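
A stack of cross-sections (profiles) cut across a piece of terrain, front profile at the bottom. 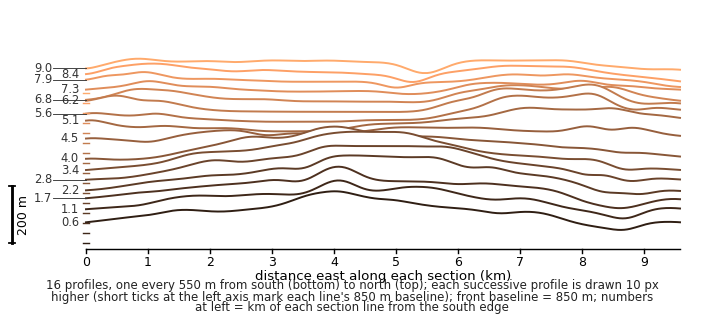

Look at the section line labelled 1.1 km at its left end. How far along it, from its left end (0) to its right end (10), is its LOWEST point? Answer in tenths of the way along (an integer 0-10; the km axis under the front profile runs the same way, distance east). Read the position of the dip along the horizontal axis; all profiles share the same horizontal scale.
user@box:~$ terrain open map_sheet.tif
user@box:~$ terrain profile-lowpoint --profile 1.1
9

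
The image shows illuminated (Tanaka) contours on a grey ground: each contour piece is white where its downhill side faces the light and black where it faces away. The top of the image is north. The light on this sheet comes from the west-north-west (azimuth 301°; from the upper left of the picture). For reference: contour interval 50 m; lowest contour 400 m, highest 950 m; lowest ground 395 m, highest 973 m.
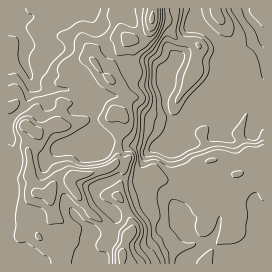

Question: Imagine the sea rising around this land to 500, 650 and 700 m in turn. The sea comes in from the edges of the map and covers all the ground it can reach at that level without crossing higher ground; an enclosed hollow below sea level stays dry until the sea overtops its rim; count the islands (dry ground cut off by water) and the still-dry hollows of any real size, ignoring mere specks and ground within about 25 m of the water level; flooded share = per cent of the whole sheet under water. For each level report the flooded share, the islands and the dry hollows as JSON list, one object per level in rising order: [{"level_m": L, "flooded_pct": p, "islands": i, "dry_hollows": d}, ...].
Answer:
[{"level_m": 500, "flooded_pct": 16, "islands": 0, "dry_hollows": 0}, {"level_m": 650, "flooded_pct": 49, "islands": 0, "dry_hollows": 0}, {"level_m": 700, "flooded_pct": 56, "islands": 0, "dry_hollows": 0}]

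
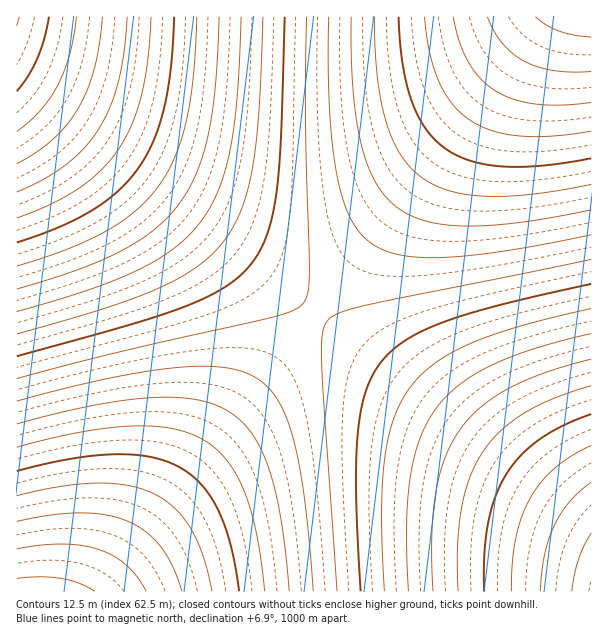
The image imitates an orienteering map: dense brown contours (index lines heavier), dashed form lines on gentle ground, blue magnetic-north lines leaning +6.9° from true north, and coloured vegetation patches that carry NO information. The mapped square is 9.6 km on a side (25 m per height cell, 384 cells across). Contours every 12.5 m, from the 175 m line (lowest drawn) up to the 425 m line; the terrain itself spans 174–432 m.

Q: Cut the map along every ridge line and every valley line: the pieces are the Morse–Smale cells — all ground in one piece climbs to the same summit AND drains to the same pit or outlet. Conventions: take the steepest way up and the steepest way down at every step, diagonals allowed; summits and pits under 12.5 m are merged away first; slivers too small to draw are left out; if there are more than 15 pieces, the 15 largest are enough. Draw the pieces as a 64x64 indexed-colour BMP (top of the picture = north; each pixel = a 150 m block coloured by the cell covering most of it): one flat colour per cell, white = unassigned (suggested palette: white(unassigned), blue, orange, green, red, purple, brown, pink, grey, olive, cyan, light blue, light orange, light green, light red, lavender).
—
<image width="64" height="64" href="data:image/bmp;base64,Qk12CAAAAAAAAHYAAAAoAAAAQAAAAEAAAAABAAQAAAAAAAAIAAATCwAAEwsAABAAAAAAAAAA////ALR3HwAOf/8ALKAsACgn1gC9Z5QAS1aMAMJ34wB/f38AIr28AM++FwDox64AeLv/AIrfmACWmP8A1bDFABERERERMzMzMzMzMzMzMzMzMzMzMzMzMzMzMzMzMzMzEREREREzMzMzMzMzMzMzMzMzMzMzMzMzMzMzMzMzMzMRERERERMzMzMzMzMzMzMzMzMzMzMzMzMzMzMzMzMzMxERERERETMzMzMzMzMzMzMzMzMzMzMzMzMzMzMzMzMzEREREREREzMzMzMzMzMzMzMzMzMzMzMzMzMzMzMzMzMRERERERERMzMzMzMzMzMzMzMzMzMzMzMzMzMzMzMzMxEREREREREzMzMzMzMzMzMzMzMzMzMzMzMzMzMzMzMzERERERERERMzMzMzMzMzMzMzMzMzMzMzMzMzMzMzMzMRERERERERETMzMzMzMzMzMzMzMzMzMzMzMzMzMzMzNBEREREREREREzMzMzMzMzMzMzMzMzMzMzMzMzMzMzREERERERERERETMzMzMzMzMzMzMzMzMzMzMzMzMzMzREQREREREREREREzMzMzMzMzMzMzMzMzMzMzMzMzMzRERBERERERERERERMzMzMzMzMzMzMzMzMzMzMzMzM0REREERERERERERERETMzMzMzMzMzMzMzMzMzMzMzM0REREQRERERERERERERMzMzMzMzMzMzMzMzMzMzMzM0RERERBERERERERERERETMzMzMzMzMzMzMzMzMzMzM0REREREEREREREREREREREzMzMzMzMzMzMzMzMzMzNEREREREQRERERERERERERERMzMzMzMzMzMzMzMzMzNERERERERBERERERERERERERETMzMzMzMzMzMzMzMzNEREREREREERERERERERERERERMzMzMzMzMzMzMzMzREREREREREQRERERERERERERERETMzMzMzMzMzMzMzRERERERERERBEREREREREREREREREzMzMzMzMzMzMzREREREREREREERERERERERERERERERMzMzMzMzMzM0REREREREREREQREREREREREREREREREzMzMzMzMzM0RERERERERERERBERERERERERERERERERMzMzMzMzM0REREREREREREREERERERERERERERERERETMzMzMzM0REREREREREREREQREREREREREREREREREREzMzMzNERERERERERERERERBERERERERERERERERERETMzMzNEREREREREREREREREEREREREREREREREREREREzMzNEREREREREREREREREQRERERERERERERERERERERMzRERERERERERERERERERBERERERERERERERERERERETREREREREREREREREREREERERERERERERERERERERERJEREREREREREREREREREQRERERERERERERERERERESIkRERERERERERERERERERBERERERERERERERERERESIiJEREREREREREREREREREERERERERERERERERERESIiIiREREREREREREREREREQRERERERERERERERERESIiIiIkRERERERERERERERERBEREREREREREREREREiIiIiIiREREREREREREREREREEREREREREREREREREiIiIiIiIkREREREREREREREREQREREREREREREREREiIiIiIiIiJERERERERERERERERBERERERERERERERIiIiIiIiIiIiREREREREREREREREERERERERERERERIiIiIiIiIiIiIkREREREREREREREQRERERERERERERIiIiIiIiIiIiIiRERERERERERERERBERERERERERERIiIiIiIiIiIiIiIkREREREREREREREERERERERERESIiIiIiIiIiIiIiIiJEREREREREREREQRERERERERESIiIiIiIiIiIiIiIiIiRERERERERERERBERERERERESIiIiIiIiIiIiIiIiIiJEREREREREREREEREREREREiIiIiIiIiIiIiIiIiIiIiREREREREREREQREREREREiIiIiIiIiIiIiIiIiIiIiIkRERERERERERBEREREREiIiIiIiIiIiIiIiIiIiIiIiJEREREREREREERERERIiIiIiIiIiIiIiIiIiIiIiIiIkREREREREREQRERERIiIiIiIiIiIiIiIiIiIiIiIiIiJERERERERERBERERIiIiIiIiIiIiIiIiIiIiIiIiIiIiREREREREREERERIiIiIiIiIiIiIiIiIiIiIiIiIiIiIkREREREREQRESIiIiIiIiIiIiIiIiIiIiIiIiIiIiIiJERERERERBESIiIiIiIiIiIiIiIiIiIiIiIiIiIiIiIkREREREREESIiIiIiIiIiIiIiIiIiIiIiIiIiIiIiIiJEREREREQiIiIiIiIiIiIiIiIiIiIiIiIiIiIiIiIiIiRERERERCIiIiIiIiIiIiIiIiIiIiIiIiIiIiIiIiIiIkREREREIiIiIiIiIiIiIiIiIiIiIiIiIiIiIiIiIiIiREREREQiIiIiIiIiIiIiIiIiIiIiIiIiIiIiIiIiIiIkRERERCIiIiIiIiIiIiIiIiIiIiIiIiIiIiIiIiIiIiJEREREIiIiIiIiIiIiIiIiIiIiIiIiIiIiIiIiIiIiIiREREQiIiIiIiIiIiIiIiIiIiIiIiIiIiIiIiIiIiIiJERERCIiIiIiIiIiIiIiIiIiIiIiIiIiIiIiIiIiIiIiRERE"/>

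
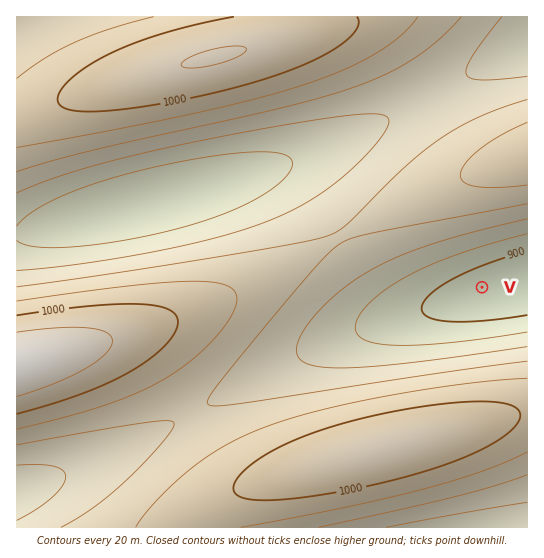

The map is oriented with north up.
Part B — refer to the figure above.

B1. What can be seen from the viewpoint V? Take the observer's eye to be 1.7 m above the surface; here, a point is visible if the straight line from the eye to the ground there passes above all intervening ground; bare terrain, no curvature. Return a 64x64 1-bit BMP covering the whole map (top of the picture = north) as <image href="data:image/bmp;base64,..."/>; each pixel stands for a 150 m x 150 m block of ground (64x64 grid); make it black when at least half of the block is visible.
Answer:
<image width="64" height="64" href="data:image/bmp;base64,Qk0+AgAAAAAAAD4AAAAoAAAAQAAAAEAAAAABAAEAAAAAAAACAAATCwAAEwsAAAIAAAAAAAAA////AAAAAAAAAAAAAAAAAAAAAAAAAAAAAAAAAAAAAAAAAAAAAAAAAAAAAAAAAAAAAAAAAAAAAAAAAAAAAAAAAAAAAAAAAAAAAAAAAAAAAAAAAAAAAAAAAAAAAAAAAAAAAAAAAAAAAAAAAAAAAAAAAAAAAAAAAAAAAAAAAAH/AAAAAAAAB//8AAAAAAAP///AAAAAAA////gAAAAAH////wAAAAA/////AAAAf/////8AAD///////wAAf///////AAA///////8AAB///////wAAB///////AAAB//////8AAAA//////wAAAAf/////AAAAAH////8AAAAAD////wAAAAAB////AAAAAAA///8AAAAAAAf//wAAAAAAAf//AAAAAAAAf/8AAAAAAAAf/wAAAAAAAAf/AAAAAAAAAf8AAAAAAAAA/wAAAAAAAAAfAAAAAAAAAAcAAAAAAAAAAAAAAAAAAAAAAAAAAAAAAAAAAAAAAAAAAAAAAAAAAAAAAAAAAAAAAAAAAAAAAAAAAAAAAAAAAAAAAAAAAAAAAAAAAAAAAAAAAAAAAAAAAAAAAAAAAAAAAAAAAAAAAAAAAAAAAAAAAAAAAAAAAAAAAAAAAAAAAAAAAAAAAAAAAAAAAAAAAAAAAAAAAAAAAAAAAAAAAAAAAAAAAAAAAAAAAAAAAAAAAAAAAA=="/>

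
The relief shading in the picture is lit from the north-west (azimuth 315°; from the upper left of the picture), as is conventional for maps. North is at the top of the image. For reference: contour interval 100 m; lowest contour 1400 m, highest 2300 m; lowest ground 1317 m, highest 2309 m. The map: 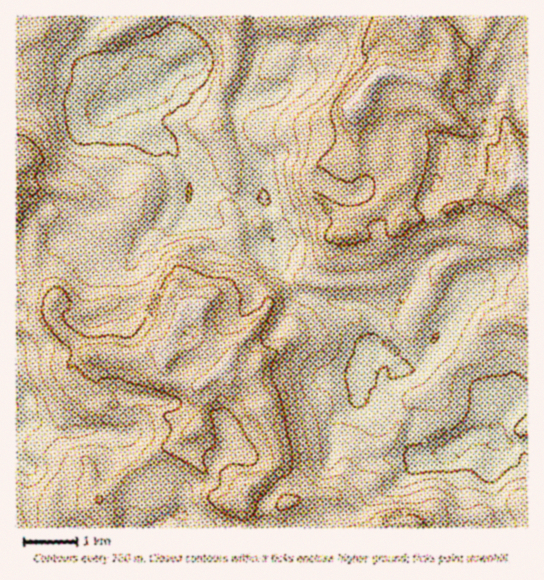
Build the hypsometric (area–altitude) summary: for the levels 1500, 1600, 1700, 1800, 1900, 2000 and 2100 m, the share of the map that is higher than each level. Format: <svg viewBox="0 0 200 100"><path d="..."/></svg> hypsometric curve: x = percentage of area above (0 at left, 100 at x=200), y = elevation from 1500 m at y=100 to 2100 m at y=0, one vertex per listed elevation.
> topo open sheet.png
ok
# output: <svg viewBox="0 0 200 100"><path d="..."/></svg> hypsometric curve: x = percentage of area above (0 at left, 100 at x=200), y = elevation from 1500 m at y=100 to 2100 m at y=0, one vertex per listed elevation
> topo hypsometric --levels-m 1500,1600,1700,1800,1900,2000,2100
<svg viewBox="0 0 200 100"><path d="M182 100l-28-17-29-16-31-17-28-17-24-16-21-17"/></svg>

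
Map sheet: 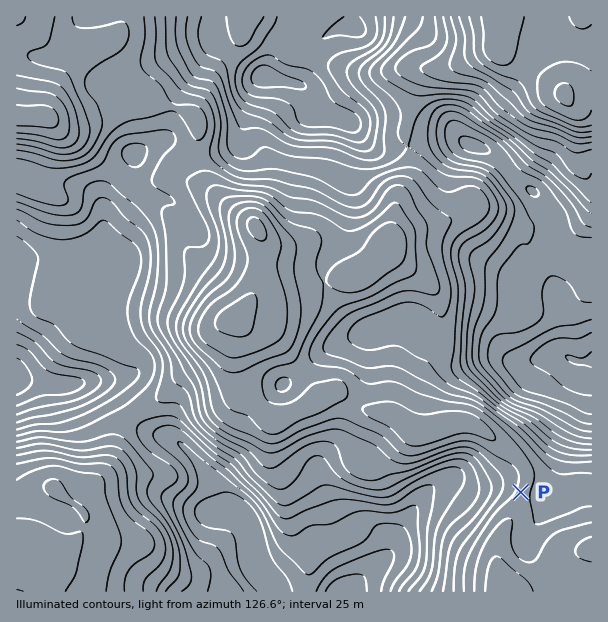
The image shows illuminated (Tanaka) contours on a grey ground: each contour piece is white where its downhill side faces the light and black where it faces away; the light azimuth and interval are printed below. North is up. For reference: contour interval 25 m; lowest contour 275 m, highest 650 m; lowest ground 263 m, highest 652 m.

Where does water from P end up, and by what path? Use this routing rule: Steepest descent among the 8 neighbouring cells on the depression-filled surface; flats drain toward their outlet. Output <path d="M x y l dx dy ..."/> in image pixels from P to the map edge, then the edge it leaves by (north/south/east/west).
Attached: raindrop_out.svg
<path d="M521 492l0 9-2 2 0 3-15 21-3 6 0 3-1 1 0 5-2 1 0 30 2 2 0 3 1 1 3 12"/>
exit: south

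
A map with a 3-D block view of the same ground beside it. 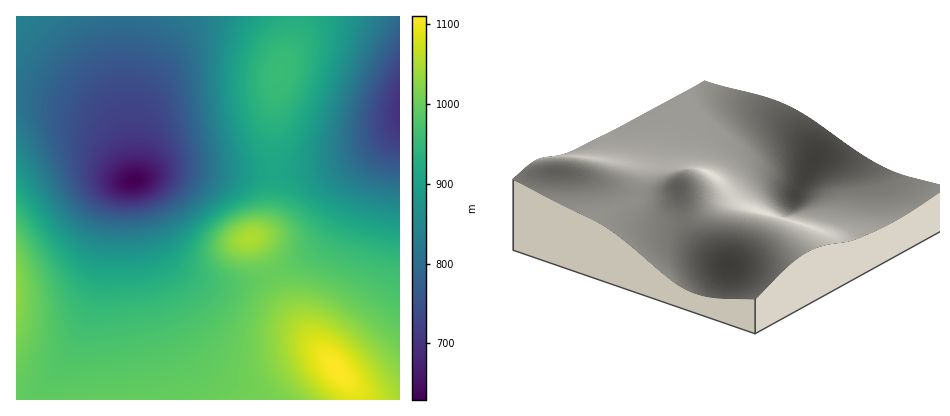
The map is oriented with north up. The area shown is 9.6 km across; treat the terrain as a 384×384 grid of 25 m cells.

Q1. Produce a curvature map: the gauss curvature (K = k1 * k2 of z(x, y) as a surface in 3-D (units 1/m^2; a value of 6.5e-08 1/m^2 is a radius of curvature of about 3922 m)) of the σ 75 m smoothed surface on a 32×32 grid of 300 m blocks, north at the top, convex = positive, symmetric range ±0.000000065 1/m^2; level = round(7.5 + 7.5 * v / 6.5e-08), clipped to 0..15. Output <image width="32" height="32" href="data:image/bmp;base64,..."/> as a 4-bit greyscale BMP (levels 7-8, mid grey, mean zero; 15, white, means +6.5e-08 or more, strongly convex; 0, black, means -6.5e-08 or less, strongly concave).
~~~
<image width="32" height="32" href="data:image/bmp;base64,Qk12AgAAAAAAAHYAAAAoAAAAIAAAACAAAAABAAQAAAAAAAACAAATCwAAEwsAABAAAAAAAAAAAAAAABEREQAiIiIAMzMzAERERABVVVUAZmZmAHd3dwCIiIgAmZmZAKqqqgC7u7sAzMzMAN3d3QDu7u4A////AHd3d3d3d3eIiHd3d3eIh3d3d3d3d3d3d4h3d3d4mYd3d3d3d3d3d3d3d3d3iJmHd3d3d3d3d3d3d3d3d4mYh3d3d3d3d3d3d3d3d3eIiHd3d3d3d3d3d3d3d3d4iId3d3d3d3d3d3d3d3d3d4d3d3d3d3d3d3d3d3d3d3d3d3d3d3d3d3d3d3d4h3d3d3d3d4d3d3d3d3d3d3d3d3d3d3eHd3d3d3d3d3d3d3d3d3d3h3d3d3d3d3ZndmZ3eHd3d4d3d3d3d3dmeaqHd3d3d3eHd3d3d3d3Zov/yHd3d3d3h3d3d3d3d3eK3sl3d3d3d4d3d3dmZ3eHd4h3d3d3d3eHd4h3iYd3iHZlVneId3d3d3iIiN/6d3d3ZlZ3d3d3d3d3d3jP/Id3d3Zmd3d3eIh3d3d3eJiHd3d3d3d3d4iId3d3d3d3d3d3d3d3d3eIiHd3d3d3d3d4d3d3d3d3iIh3d3d3d3d3d3iIiHd3d4iId4iIh3d3d3d4iIiId3eIiHeIiIiIiId3eIiIiId3iIh3iIiIiIiId3iIiIiId4iId3iIiIiIiHd4iIiIiId4iHd3iIiIiIh3eIiIiIiHeIh3d3iIiIiHd3eIiIiIh3d4d3d3eIiHd3d3iIiIiId3d3d3d3d3d3d3d3iIiIh3d3d3d3d3d3d3d3d4iIiId3d3"/>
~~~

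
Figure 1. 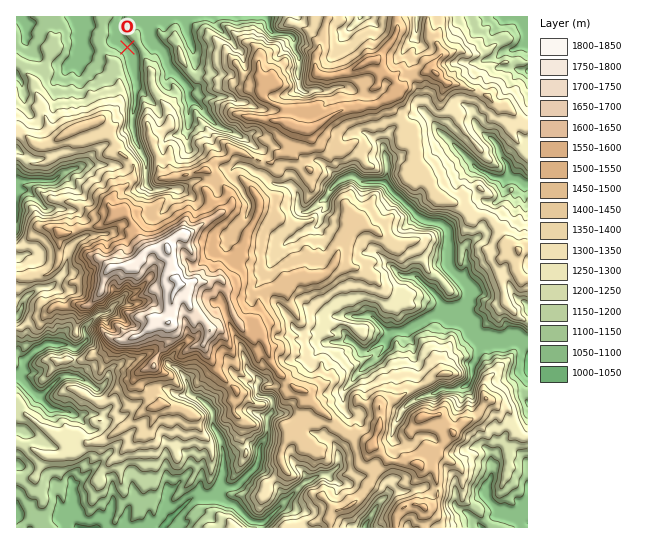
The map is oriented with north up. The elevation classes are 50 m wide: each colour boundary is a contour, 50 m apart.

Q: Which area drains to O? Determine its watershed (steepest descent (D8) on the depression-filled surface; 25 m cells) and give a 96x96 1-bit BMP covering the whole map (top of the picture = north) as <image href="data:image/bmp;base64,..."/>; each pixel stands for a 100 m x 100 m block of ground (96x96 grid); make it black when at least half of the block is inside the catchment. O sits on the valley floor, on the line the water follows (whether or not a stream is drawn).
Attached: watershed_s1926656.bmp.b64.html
<image width="96" height="96" href="data:image/bmp;base64,Qk2+BAAAAAAAAD4AAAAoAAAAYAAAAGAAAAABAAEAAAAAAIAEAAATCwAAEwsAAAIAAAAAAAAA////AAAAAAAAAAAAAAAAAAAAAAAAAAAAAAAAAAAAAAAAAAAAAAAAAAAAAAAAAAAAAAAAAAAAAAAAAAAAAAAAAAAAAAAAAAAAAAAAAAAAAAAAAAAAAAAAAAAAAAAAAAAAAAAAAAAAAAAAAAAAAAAAAAAAAAAAAAAAAAAAAAAAAAAAAAAAAAAAAAAAAAAAAAAAAAAAAAAAAAAAAAAAAAAAAAAAAAAAAAAAAAAAAAAAAAAAAAAAAAAAAAAAAAAAAAAAAAAAAAAAAAAAAAAAAAAAAAAAAAAAAAAAAAAAAAAAAAAAAAAAAAAAAAAAAAAAAAAAAAAAAAAAAAAAAAAAAAAAAAAAAAAAAAAAAAAAAAAAAAAAAAAAAAAAAAAAAAAAAAAAAAAAAAAAAAAAAAAAAAAAAAAAAAAAAAAAAAAAAAAAAAAAAAAAAAAAAAAAAAAAAAAAAAAAAAAAAAAAAAAAAAAAAAAAAAAAAAAAAAAAAAAAAAAAAAAAAAAAAAAAAAAAAAAAAAAAAAAAAAAAAAAAAAAAAAAAAAAAAAAAAAAAAAAAAAAAAAAAAAAAAAAAAAAAAAAAAAAAAAAAAAAAAAAAAAAAAAAAAAAAAAAAAAAAAAAAAAAAAAAAAAAAAAAAAAAAAAAAAAAAAAAAAAAAAAAAAAAAAAAAAAAAAAAAAAAAAAAAAAAAAAAAAAAAAAAAAAAAAAAAAAAAAAAAAAAAAAAAAAAAAAAAAAAAAAAAAAAAAAAAAAAAAAAAAAAAAAAAAAAAAAAAAAAAAAAAAAAAAAAAAAAAAAAAAAAAAAAAAAAAAAAAAAAAAAAAAAAAAAAAAAAAAAAAAAAAAAAAAAAAAABAAAAAAAAAAAAAAAD4AAAAAAAAAAAAAAH8AAAAAAAAAAAAAAH/gAAAAAAAAAAAAAP/wAAAAAAAAAAAAAf/8AAAAAAAAAAAAAf/+AAAAAAAAAAAAC///gAAAAAAAAAAAH///wAAAAAAAAAAAH///4AAAAAAAAAAAD///wAAAAAAAAAAAA///wAAAAAAAAAAAAf//gAAAAAAAAAAAAP//AAAAAAAAAAAAAPgeAAAAAAAAAAAAAPgAAAAAAAAAAAAAAPgAAAAAAAAAAAAAAfgAAAAAAAAAAAAAB/AAAAAAAAAAAAAAB/AAAAAAAAAAAAAAB/AAAAAAAAAAAAAAD/gAAAAAAAAAAAAAH/wAAAAAAAAAAAAAP/4AAAAAAAAAAAAAP/4AAAAAAAAAAAAAH/4AAAAAAAAAAAAAB/wAAAAAAAAAAAAAB/wAAAAAAAAAAAAAB/gAAAAAAAAAAAAAB/AAAAAAAAAAAAAAB/AAAAAAAAAAAAAAB+AAAAAAAAAAAAAAB+AAAAAAAAAAAAAAB+AAAAAAAAAAAAAAB+AAAAAAAAAAAAAAB8AAAAAAAAAAAAAAB8AAAAAAAAAAAAAAA8AAAAAAAAAAAAAAAYAAAAAAAAAAAAAAAAAAAAAAAAAAAAAAAAAAAAAAAAAAAAAAAAAAAAAAAAAAAAAAAAAAAAAAAAAAAAAAAAAAAAAAAAAAAA="/>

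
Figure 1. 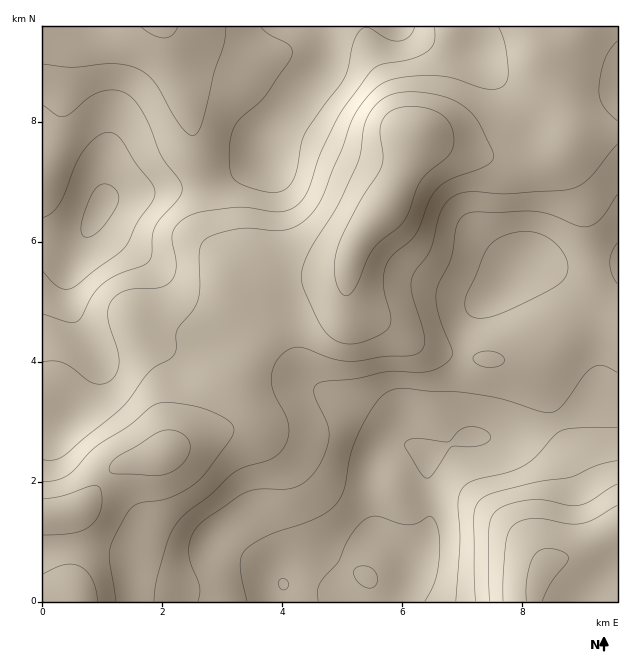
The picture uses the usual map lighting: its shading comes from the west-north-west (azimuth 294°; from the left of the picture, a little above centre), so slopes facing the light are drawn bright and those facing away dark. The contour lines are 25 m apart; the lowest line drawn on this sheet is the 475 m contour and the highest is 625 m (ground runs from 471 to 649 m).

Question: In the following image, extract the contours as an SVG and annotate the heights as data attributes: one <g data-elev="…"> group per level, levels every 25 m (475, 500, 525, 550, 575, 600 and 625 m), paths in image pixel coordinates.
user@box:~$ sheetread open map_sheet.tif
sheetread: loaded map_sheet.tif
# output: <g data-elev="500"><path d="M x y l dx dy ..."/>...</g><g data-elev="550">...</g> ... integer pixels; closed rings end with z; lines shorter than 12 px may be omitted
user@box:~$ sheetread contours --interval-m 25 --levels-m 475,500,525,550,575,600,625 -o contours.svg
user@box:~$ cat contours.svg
<g data-elev="475"><path d="M85 237l-4-5 0-7 10-29 4-7 5-4 4-1 6 1 5 4 3 6 1 6-3 6-16 23-9 7z"/></g><g data-elev="500"><path d="M318 601l0-10 2-8 18-21 13-27 13-15 10-4 33 9 10-2 11-6 3 0 3 3 3 6 2 11 0 26-5 20-9 18"/><path d="M281 589l-2-3-1-4 3-3 3 0 4 3 0 4-2 3z"/><path d="M367 588l4 0 5-3 2-5-1-6-3-4-5-3-11 0-4 4 1 6 4 6z"/><path d="M427 478l-6-5-15-25-1-4 2-3 11-3 30 4 12-12 9-3 10 1 10 5 1 6-8 6-9 2-18-1-4 1-18 27z"/><path d="M43 218l9-5 8-9 16-40 8-14 10-11 10-6 8 0 8 5 15 24 15 19 4 8 1 6-2 6-15 21-13 25-48 38-9 4-7-1-8-5-10-12"/></g><g data-elev="525"><path d="M247 601l-7-33 1-9 3-7 7-7 14-8 49-18 12-6 9-8 9-15 6-34 8-21 16-29 12-13 8-4 9-1 28 3 33 2 35 5 40 13 11 2 6-2 6-5 21-30 9-8 4-2 6-1 15 7"/><path d="M617 428l-39 0-16 2-8 6-19 21-12 9-15 6-33 8-11 6-4 7-2 8 2 40-4 60"/><path d="M476 318l-6-2-3-4-2-6 0-8 20-45 8-11 16-8 20-3 16 5 14 11 7 11 2 9-2 9-6 7-17 11-38 18-17 5z"/><path d="M617 284l-5-10-2-12 2-10 5-9"/><path d="M43 105l13 10 8 2 6-3 17-15 11-7 15-2 14 4 7 6 9 12 7 15 10 27 19 26 3 9-4 10-17 19-6 8-3 11 0 18-4 7-6 4-26 9-13 9-10 11-11 22-5 4-10 1-24-8"/><path d="M415 27l-6 10-11 4-11-2-19-11-4 0-5 3-6 12-5 24-4 11-23 31-17 27-7 33-4 11-7 9-12 4-17-3-19-7-6-6-2-11 0-24 5-16 6-8 24-22 23-33 4-8 0-6-3-4-20-11-8-7"/></g><g data-elev="550"><path d="M198 601l2-15-10-24-1-12 2-13 7-11 10-8 39-26 13-3 27 0 12-3 12-9 9-13 7-17 2-14-2-10-13-27 0-6 2-5 7-3 33-3 30-7 42 0 12-5 11-9 1-7-13-35-3-12 0-10 3-11 12-24 5-31 6-11 5-4 8-1 58-1 18 4 27 11 9 1 8-3 6-5 16-25"/><path d="M617 461l-21 5-25 11-33 5-42 10-11 4-6 5-4 7-1 9 1 84"/><path d="M486 367l14-1 4-3 0-5-4-4-10-3-9 1-7 3-1 3 2 5z"/><path d="M43 64l30 3 42-3 12 1 11 4 9 6 9 9 17 31 9 13 6 6 6 1 5-4 4-12 11-46 10-28 2-18"/><path d="M435 27l-1 16-8 9-16 7-30 6-6 3-6 6-31 44-17 36-12 36-5 9-7 7-7 4-9 2-39-5-35 4-16 5-12 8-4 5-2 6 4 30-1 9-3 6-5 5-7 3-26 1-10 2-9 6-5 7-2 8 0 9 9 28 2 11-1 10-6 10-8 4-9 0-7-4-15-12-9-5-9-2-12 1"/></g><g data-elev="575"><path d="M154 601l2-21 11-36 5-13 7-11 9-9 23-16 22-22 11-6 28-9 8-5 5-8 4-10-1-12-14-29-3-13 2-14 8-12 8-6 9-2 9 2 25 10 17 2 36-5 25 0 9-3 5-7 1-9-13-42-1-15 4-9 15-21 10-36 8-13 9-6 10-3 41 2 54-4 12-2 9-4 7-7 27-33"/><path d="M617 484l-27 17-10 4-11 0-24-5-13 0-23 4-13 7-5 8-2 10 1 72"/><path d="M617 121l-9-9-6-7-2-8-1-7 2-16 4-14 5-10 7-9"/><path d="M141 27l11 8 12 3 8-3 6-8"/><path d="M498 27l7 16 3 24-1 12-5 8-6 2-9 0-35-11-18-2-30 1-21 6-13 11-15 20-32 82-8 14-10 10-9 6-10 4-11 1-24-3-12 1-22 5-12 6-4 4-2 8 1 34-2 12-5 13-16 19-1 6 0 13-2 6-5 5-18 10-29 37-55 47-12 6-12 0"/></g><g data-elev="600"><path d="M116 601l-6-39-1-10 4-12 14-26 4-6 6-4 32-6 16-8 12-8 9-10 25-34 3-8-2-6-11-8-21-8-27-5-15 0-9 5-22 19-31 20-28 28-12 5-13 2"/><path d="M617 505l-24 15-12 4-12 0-34-6-12 2-9 5-6 7-2 11-3 34 0 24"/><path d="M343 343l10 1 11-2 17-8 7-6 3-6 0-6-6-22-2-12 2-12 3-9 6-7 15-12 6-7 5-9 10-26 9-13 13-9 33-12 8-7-1-9-15-30-11-12-14-8-12-4-16-3-15-1-12 1-9 3-9 6-7 7-5 9-4 12-3 24-3 11-20 42-28 45-6 13-2 9 3 15 17 36 10 12z"/></g><g data-elev="625"><path d="M98 601l-2-12-4-10-5-8-7-5-7-2-8 0-22 10"/><path d="M542 601l10-19 16-21-1-6-8-5-15-1-6 3-4 4-4 8-3 13-1 24"/><path d="M43 535l28-2 15-4 7-6 5-7 3-8 1-9-2-10-5-4-33 11-19 3"/><path d="M147 475l19-1 8-3 8-6 5-8 3-7 0-8-4-6-13-6-13 2-43 25-5 5-3 6 1 4 3 2z"/><path d="M344 295l5 0 6-6 13-31 7-11 23-20 7-7 4-9 8-24 5-8 24-21 5-7 3-10-2-12-6-10-9-7-16-5-18 0-12 4-8 9-3 10 3 26-1 10-27 45-13 26-6 16-2 14 1 12 4 10z"/></g>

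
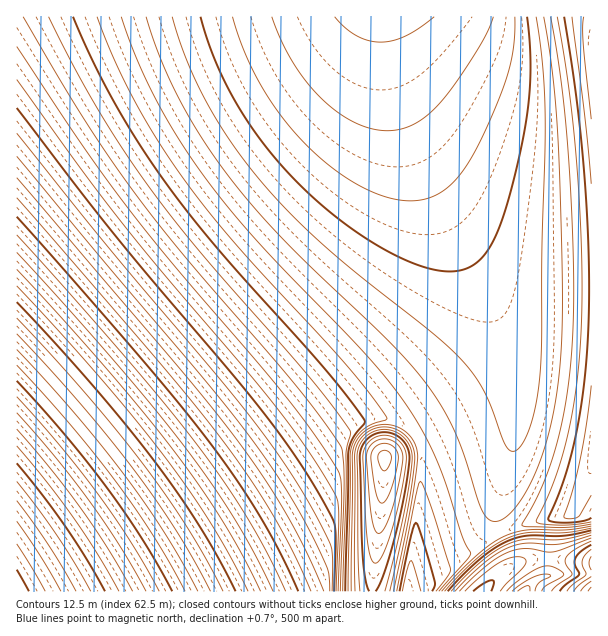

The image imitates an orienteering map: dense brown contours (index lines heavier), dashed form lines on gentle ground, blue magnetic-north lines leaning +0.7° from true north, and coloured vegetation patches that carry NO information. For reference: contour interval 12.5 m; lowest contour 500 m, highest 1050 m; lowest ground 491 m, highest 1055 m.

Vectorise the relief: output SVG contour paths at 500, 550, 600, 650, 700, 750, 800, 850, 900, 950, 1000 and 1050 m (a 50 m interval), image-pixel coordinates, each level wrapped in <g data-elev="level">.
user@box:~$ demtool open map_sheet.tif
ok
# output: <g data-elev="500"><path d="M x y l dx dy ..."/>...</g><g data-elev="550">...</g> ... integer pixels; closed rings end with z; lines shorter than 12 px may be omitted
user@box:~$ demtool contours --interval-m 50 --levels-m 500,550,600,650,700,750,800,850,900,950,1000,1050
<g data-elev="500"><path d="M17 570l12 21"/></g><g data-elev="550"><path d="M17 481l40 55 34 55"/></g><g data-elev="600"><path d="M17 413l39 45 35 45 29 44 26 44"/></g><g data-elev="650"><path d="M17 349l58 65 51 63 39 57 33 57"/></g><g data-elev="700"><path d="M17 286l82 91 66 81 47 67 19 33 17 33"/></g><g data-elev="750"><path d="M17 217l127 145 68 84 27 37 23 36 19 36 17 36"/></g><g data-elev="800"><path d="M17 133l94 118 122 144 47 63 28 43 22 43 3 14-1 33"/></g><g data-elev="850"><path d="M591 119l-8-75 1-27"/><path d="M23 17l60 100 51 75 52 66 111 129 44 59 2 16 1 21-4 108"/></g><g data-elev="900"><path d="M394 591l17-85 7-51-4-12-7-10-11-7-12-2-10 2-11 6-6 8-4 10-2 141"/><path d="M591 524l-28 4-36-1-5-2 20-38 15-43 10-49 5-54 1-77-4-102-8-78-10-67"/><path d="M121 17l15 40 18 39 22 39 27 39 25 33 30 35 120 126 24 31 20 32 19 39 21 66 9 18-4 6-28 31"/></g><g data-elev="950"><path d="M518 591l10-6 2 2 0 4"/><path d="M374 563l3 0 4-5 9-23 11-40 5-34-1-11-4-7-6-5-9-3-8 1-7 4-6 7-2 8 4 81 3 18z"/><path d="M591 533l-27 6-36 0-19 5-13 7-13 9-32 31"/><path d="M232 17l12 34 16 32 19 30 24 29 27 24 29 19 27 12 24 4 18-3 16-8 15-14 14-21 19-40 15-39 7-29 1-30"/></g><g data-elev="1000"><path d="M491 591l3-9-2-2-9 4-10 7"/><path d="M591 545l-11 7-5 6 0 6 4 11-14 10-5 6"/></g>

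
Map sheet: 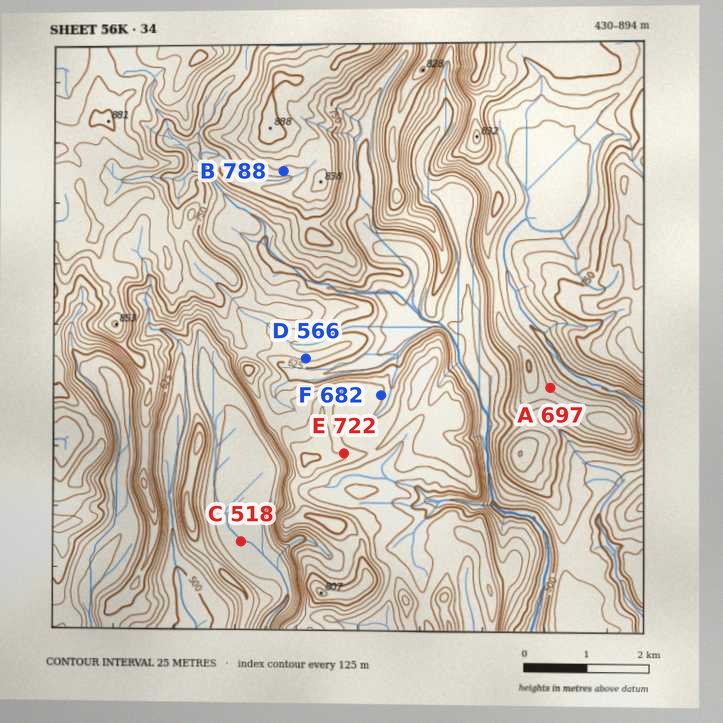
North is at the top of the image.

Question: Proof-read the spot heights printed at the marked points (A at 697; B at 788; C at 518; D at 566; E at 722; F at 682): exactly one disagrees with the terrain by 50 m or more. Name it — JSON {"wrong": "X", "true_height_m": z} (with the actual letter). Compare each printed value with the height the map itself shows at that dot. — {"wrong": "D", "true_height_m": 654}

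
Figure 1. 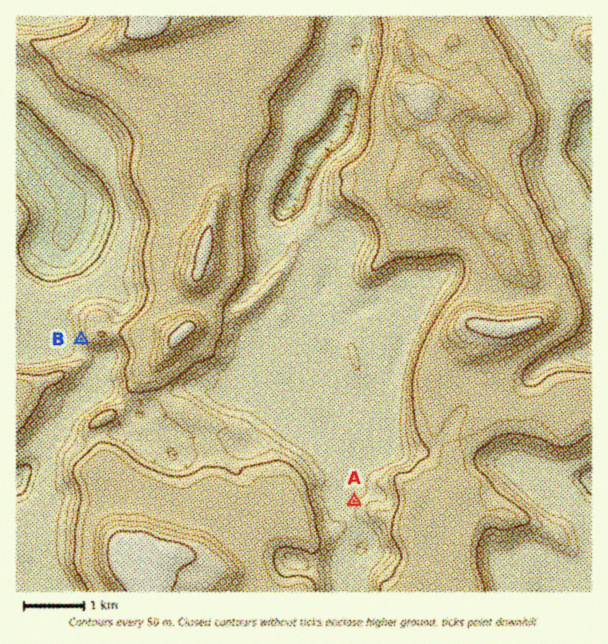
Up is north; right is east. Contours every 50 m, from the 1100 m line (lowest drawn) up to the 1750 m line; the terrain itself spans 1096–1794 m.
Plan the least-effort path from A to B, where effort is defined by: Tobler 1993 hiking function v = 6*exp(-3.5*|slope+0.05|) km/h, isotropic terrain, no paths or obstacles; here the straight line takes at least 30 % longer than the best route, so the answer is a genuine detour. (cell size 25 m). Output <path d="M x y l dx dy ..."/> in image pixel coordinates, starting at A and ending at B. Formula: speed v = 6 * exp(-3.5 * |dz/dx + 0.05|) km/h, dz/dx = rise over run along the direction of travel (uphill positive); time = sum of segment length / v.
<path d="M354 501l-1-1-3-2-15-15-3-1-11-11-6-3-10-10-39-20-8 0-75-37-12 0-6-3-18 0-3 1-16 0-3-1-2-2-1-3 0-9-5-9 0-4 5-9 0-6-3-6-2-2-3-1-27 0-3-2-1-1-2-3 0-2"/>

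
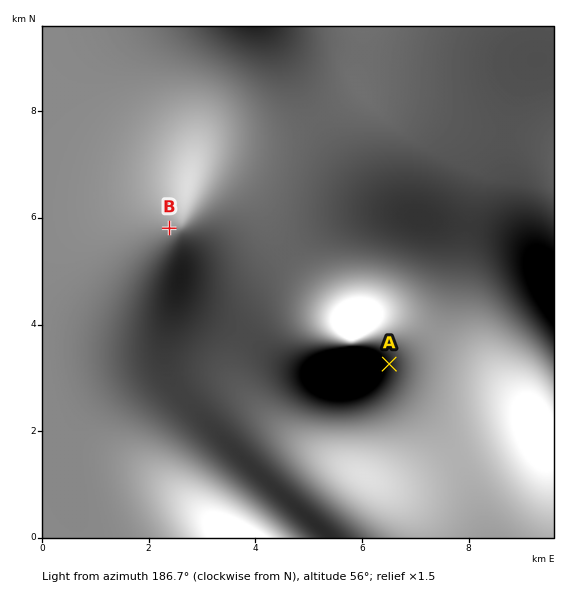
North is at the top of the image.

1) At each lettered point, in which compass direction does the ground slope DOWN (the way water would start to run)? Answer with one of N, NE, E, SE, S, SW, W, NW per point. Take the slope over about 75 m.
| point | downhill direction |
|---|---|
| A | NW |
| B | E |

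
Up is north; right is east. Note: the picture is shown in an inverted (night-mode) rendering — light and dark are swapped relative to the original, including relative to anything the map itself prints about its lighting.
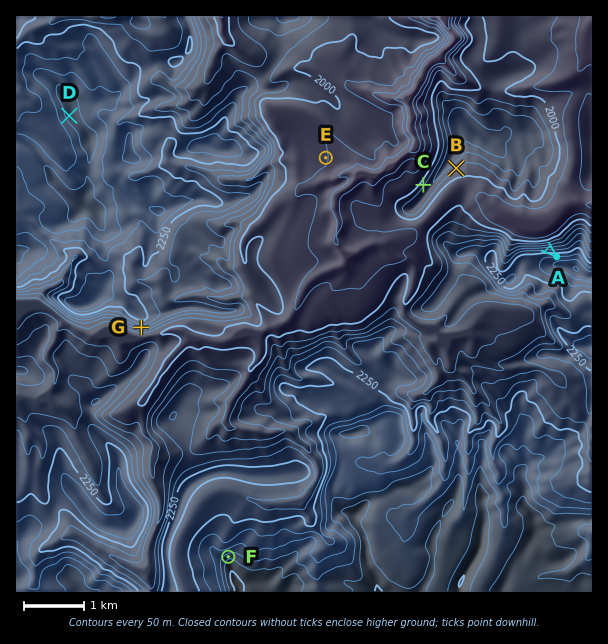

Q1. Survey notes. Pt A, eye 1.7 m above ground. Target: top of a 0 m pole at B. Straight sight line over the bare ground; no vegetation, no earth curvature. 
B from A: visible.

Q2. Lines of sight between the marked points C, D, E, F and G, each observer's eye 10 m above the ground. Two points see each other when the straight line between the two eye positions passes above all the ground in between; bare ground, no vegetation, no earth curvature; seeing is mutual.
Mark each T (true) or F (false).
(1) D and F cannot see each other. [F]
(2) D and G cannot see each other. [T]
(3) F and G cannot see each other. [F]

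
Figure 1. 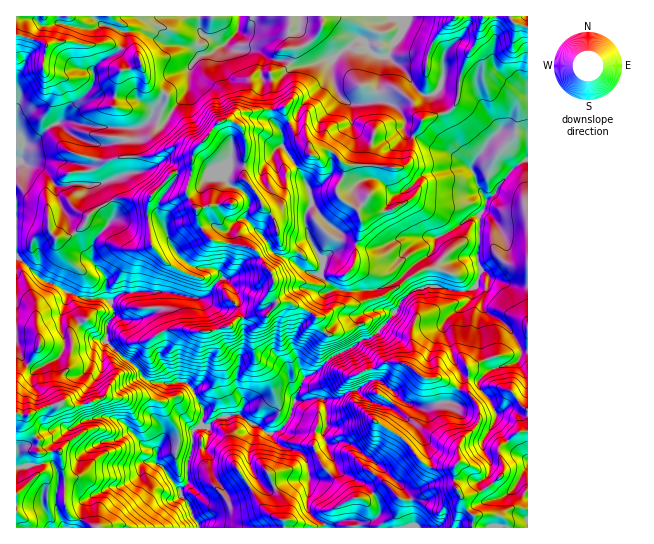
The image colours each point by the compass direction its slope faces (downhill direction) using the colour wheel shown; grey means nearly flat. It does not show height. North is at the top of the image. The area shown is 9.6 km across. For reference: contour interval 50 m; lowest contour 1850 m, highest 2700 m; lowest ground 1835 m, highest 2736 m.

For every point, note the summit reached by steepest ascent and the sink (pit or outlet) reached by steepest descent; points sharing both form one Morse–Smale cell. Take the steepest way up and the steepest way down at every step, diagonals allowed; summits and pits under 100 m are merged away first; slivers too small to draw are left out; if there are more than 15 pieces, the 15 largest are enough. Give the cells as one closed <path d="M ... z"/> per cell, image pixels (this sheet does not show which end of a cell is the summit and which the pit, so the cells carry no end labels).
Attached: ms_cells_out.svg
<path d="M283 108l-40 4-8 3-4 4-12 2-12 17-13 11-8 0-8-4-15 3-8-10 2-16-3-2-17 8-46-1-28-6-16 7-14 15-8 1-4 13-5 6 0 94 26 23 15 5 12 8 17 6 23 1 6 15-7 7-3 19 13 12 12 8 19 20 17 3 12-3 8 2 7 7 11 19-3 12 2 6 4 0 12-10 20-2 28 18 12-2 12-16 12-36 16-10 16-14 40-20 17-18 9-16 10-9 14-5 14 0 12 4 18 0 7-5 5-15-4-12 3-18-1-26 5-5 3-11-6-6-10-24 1-10-13-14-13-33-25 9-8 14-5 28-6 5-9 0-15-3-31 0-17-14-9 0-6 4-4 0-2-2 0-8-14-11z"/><path d="M527 160l-10 5-20 22-1 6-9 6-3 11-5 5 1 26-3 18 4 12-4 12-6 7-2 11-19 14-6 7 0 8 8 19 1 10 10 19-10 21-3 4-11 0-14 5-6 0-16-7-22-20-10 0 1-7-3-15-12-14-3 0-19 10-16 14-16 10-15 42-9 10-8 3 11 13 16 4 6 4 5 18-1 37 18 18 202-1z"/><path d="M17 257l-1 270 182 1 1-5-4-4-8-18-7-8 0-3 8-7 0-22 4-11 0-16 2-5 7-4 3-10 0-6-11-19-7-7-5-2-10 3-22-3-19-20-12-8-13-12 3-19 7-7-6-15-23-1-17-6-12-8-15-5z"/><path d="M401 16l-202 0 1 15 21 15-10 7-12 3-6 6-4 7-1 20-4 8-12 13-7 13-8-1-2 16 8 10 15-3 8 4 8 0 13-11 12-17 12-2 4-4 8-3 40-4 12 26 14 11 0 8 2 2 4 0 6-4 9 0 17 14 55 3 7-7 4-26 8-14 24-8 0-4-10-16-6 3-7-1-7-8-10-16-17-14 5-14 10-13z"/><path d="M110 16l-94 1 1 146 4-6 4-13 8-1 14-15 11-5 11-2 22 6 46 1 14-8 8 1 8-26-14-7-6-6-7-23-3-3-33-14 3-3 4-16z"/><path d="M239 415l-14 1-11 4-6 6 1 9-2 10-2 2-13 0-4 14 0 22-8 7 0 3 7 8 8 18 4 4 0 4 126 1 0-2-17-16 1-37-5-18-6-4-16-4-12-14-19-9z"/><path d="M527 16l-44 1-6 22-8 12-8 20-5 34-9 8 12 32 13 14-1 10 15 30 10-6 1-6 20-22 11-6z"/><path d="M439 287l-14 0-14 5-10 9-9 16-17 18-19 10 13 14 4 21 8 1 22 20 16 7 20-5 11 0 9-13 4-11-11-24 0-6-8-19 0-8 6-7 19-14 2-11-20 1z"/><path d="M198 16l-87 1-4 22-3 3 33 14 3 3 7 23 6 6 14 7-8 23 2 5 6-2 5-11 12-13 4-8 1-20 4-7 6-6 12-3 10-7-21-15z"/><path d="M482 16l-81 1 2 13-10 13-5 14 17 14 10 16 7 8 7 1 6-3 6 8 5 11 10-7 5-34 8-20 8-12 6-18z"/><path d="M202 425l-9 5 0 17 12 0 2-2 2-14-2-4z"/>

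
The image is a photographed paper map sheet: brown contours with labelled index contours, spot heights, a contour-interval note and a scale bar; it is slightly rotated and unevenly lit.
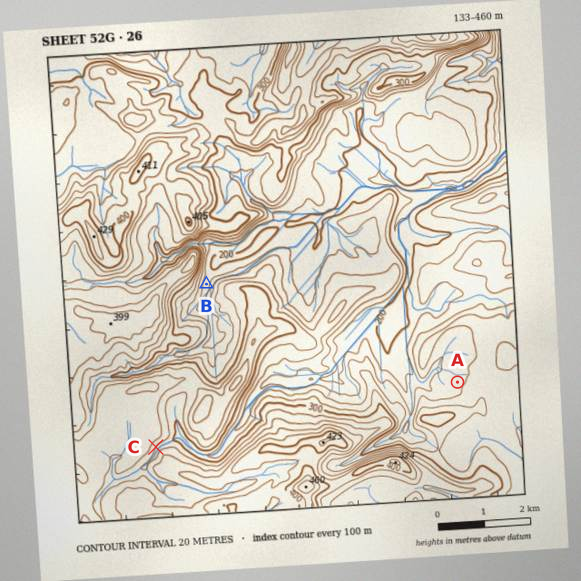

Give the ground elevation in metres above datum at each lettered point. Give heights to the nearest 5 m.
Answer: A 255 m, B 210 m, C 320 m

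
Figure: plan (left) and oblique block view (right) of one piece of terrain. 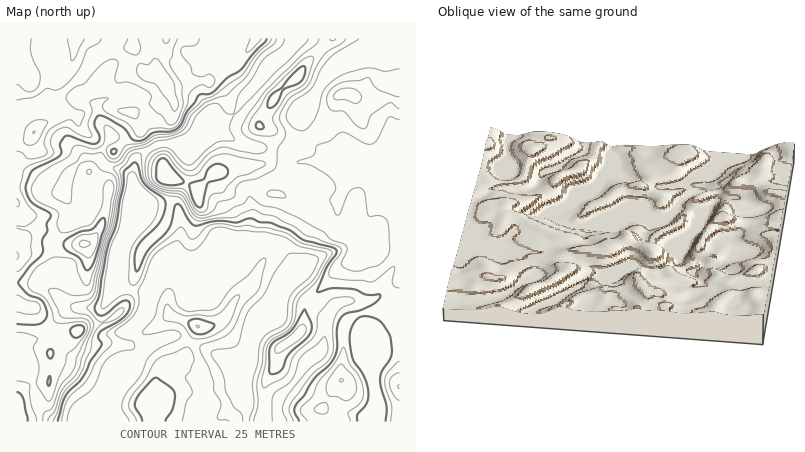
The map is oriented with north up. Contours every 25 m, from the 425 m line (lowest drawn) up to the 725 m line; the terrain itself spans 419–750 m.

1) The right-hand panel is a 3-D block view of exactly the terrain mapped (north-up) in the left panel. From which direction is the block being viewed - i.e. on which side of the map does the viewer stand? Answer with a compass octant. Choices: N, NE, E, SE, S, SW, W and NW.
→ N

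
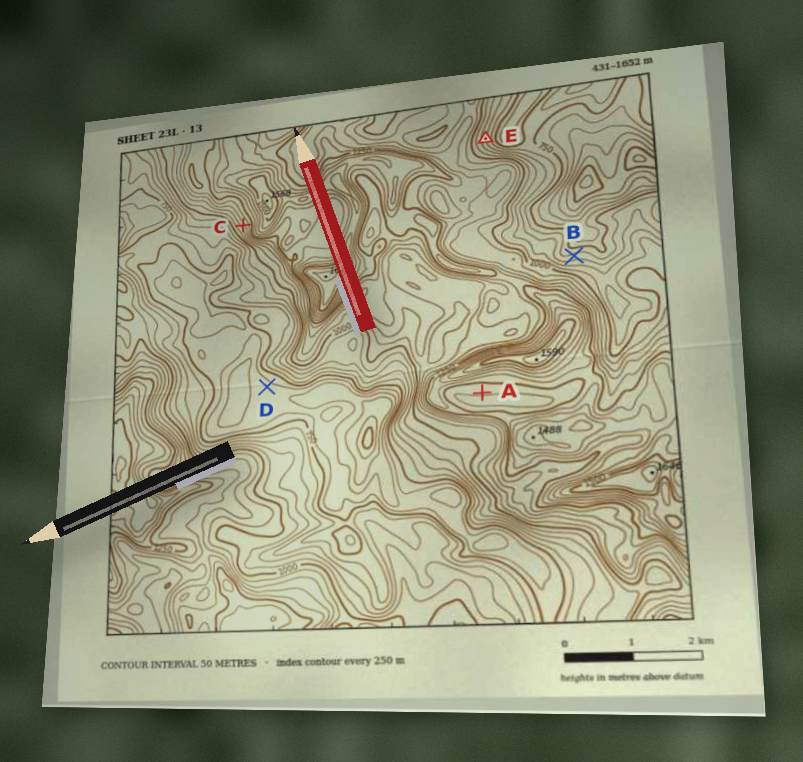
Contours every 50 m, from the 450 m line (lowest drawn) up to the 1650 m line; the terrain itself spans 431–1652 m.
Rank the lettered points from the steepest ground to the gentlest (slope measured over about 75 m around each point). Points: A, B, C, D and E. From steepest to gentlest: C E B A D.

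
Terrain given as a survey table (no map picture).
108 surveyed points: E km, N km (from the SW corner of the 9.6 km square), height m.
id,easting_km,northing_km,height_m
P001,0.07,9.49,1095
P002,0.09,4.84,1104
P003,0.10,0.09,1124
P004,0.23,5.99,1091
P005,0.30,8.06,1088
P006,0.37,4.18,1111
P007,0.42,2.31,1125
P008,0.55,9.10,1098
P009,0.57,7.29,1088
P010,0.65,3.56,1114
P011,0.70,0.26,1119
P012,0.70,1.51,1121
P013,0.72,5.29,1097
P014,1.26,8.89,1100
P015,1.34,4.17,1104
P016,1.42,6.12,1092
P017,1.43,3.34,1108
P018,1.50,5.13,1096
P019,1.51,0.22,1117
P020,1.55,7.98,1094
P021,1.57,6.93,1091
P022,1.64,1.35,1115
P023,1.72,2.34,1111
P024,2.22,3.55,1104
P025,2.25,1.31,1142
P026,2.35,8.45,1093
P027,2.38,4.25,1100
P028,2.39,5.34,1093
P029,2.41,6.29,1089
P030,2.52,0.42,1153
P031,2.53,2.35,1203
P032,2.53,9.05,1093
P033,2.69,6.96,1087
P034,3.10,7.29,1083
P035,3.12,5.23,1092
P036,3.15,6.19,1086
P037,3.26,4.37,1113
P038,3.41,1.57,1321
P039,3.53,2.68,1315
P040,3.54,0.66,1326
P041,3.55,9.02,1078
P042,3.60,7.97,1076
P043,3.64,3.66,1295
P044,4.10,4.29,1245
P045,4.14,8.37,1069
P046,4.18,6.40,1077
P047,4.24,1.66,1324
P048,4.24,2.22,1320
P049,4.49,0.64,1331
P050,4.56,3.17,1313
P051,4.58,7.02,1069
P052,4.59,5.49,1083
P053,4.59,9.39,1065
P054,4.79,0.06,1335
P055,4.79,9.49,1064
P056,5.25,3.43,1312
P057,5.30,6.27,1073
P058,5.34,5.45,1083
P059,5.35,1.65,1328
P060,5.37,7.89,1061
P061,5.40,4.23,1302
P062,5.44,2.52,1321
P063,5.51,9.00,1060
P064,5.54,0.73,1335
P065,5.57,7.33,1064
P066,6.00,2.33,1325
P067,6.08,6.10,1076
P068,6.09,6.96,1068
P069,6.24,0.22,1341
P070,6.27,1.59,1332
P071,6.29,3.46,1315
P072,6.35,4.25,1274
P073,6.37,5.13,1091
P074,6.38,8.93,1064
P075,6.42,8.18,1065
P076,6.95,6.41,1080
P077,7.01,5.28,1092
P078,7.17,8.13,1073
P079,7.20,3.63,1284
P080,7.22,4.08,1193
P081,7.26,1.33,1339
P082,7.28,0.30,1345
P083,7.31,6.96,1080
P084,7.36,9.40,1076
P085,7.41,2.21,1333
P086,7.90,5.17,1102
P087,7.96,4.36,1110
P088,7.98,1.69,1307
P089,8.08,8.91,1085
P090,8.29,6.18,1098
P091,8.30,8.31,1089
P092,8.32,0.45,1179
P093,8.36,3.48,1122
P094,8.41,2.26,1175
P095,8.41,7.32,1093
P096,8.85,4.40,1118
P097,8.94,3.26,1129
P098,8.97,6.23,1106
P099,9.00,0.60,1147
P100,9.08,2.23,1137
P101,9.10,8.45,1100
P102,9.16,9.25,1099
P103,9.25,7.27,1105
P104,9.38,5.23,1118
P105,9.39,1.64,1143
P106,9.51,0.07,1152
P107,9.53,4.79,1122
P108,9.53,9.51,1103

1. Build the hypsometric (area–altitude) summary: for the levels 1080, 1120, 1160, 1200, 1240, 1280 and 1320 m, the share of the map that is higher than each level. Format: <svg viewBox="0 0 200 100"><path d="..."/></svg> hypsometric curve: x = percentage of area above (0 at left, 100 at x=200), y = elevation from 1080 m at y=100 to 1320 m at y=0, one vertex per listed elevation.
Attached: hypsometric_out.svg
<svg viewBox="0 0 200 100"><path d="M168 100l-91-17-21-16-4-17-4-17-5-16-17-17"/></svg>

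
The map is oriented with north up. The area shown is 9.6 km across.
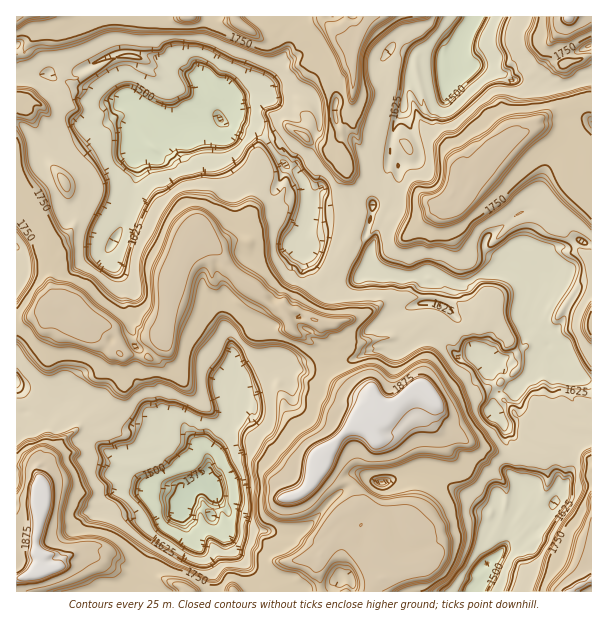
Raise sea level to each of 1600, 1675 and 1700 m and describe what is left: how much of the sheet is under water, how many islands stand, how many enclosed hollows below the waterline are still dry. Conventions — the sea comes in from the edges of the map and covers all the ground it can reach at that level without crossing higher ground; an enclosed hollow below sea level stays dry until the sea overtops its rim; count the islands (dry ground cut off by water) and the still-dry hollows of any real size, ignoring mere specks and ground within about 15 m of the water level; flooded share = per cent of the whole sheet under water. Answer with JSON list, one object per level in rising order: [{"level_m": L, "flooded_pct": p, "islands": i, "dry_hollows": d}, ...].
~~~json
[{"level_m": 1600, "flooded_pct": 10, "islands": 0, "dry_hollows": 2}, {"level_m": 1675, "flooded_pct": 53, "islands": 1, "dry_hollows": 0}, {"level_m": 1700, "flooded_pct": 56, "islands": 1, "dry_hollows": 0}]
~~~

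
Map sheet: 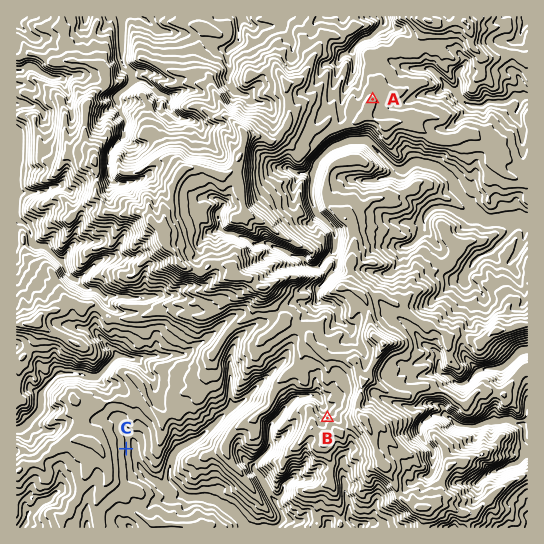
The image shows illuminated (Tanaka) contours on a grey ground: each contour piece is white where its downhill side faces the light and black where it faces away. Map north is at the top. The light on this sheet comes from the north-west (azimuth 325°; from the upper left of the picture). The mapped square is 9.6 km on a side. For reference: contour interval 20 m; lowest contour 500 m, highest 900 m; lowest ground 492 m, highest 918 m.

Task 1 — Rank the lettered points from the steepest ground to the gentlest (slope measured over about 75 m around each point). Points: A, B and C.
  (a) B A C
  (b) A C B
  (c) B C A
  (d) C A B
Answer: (c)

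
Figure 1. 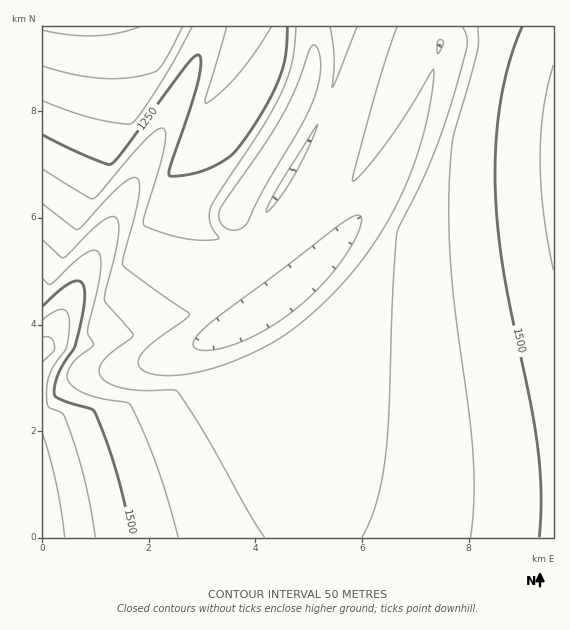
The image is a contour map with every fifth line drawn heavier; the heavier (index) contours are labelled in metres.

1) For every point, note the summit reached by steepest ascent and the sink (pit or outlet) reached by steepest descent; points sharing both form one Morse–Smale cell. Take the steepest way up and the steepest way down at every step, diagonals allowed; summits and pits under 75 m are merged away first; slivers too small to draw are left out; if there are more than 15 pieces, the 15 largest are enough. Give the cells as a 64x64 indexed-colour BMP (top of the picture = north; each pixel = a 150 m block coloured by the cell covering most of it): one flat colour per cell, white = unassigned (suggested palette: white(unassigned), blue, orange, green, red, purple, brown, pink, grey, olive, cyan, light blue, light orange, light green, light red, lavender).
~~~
<image width="64" height="64" href="data:image/bmp;base64,Qk12CAAAAAAAAHYAAAAoAAAAQAAAAEAAAAABAAQAAAAAAAAIAAATCwAAEwsAABAAAAAAAAAA////ALR3HwAOf/8ALKAsACgn1gC9Z5QAS1aMAMJ34wB/f38AIr28AM++FwDox64AeLv/AIrfmACWmP8A1bDFABERERERERERERERERERERERIiIiIiIiIiIiIiIiIiIiEREREREREREREREREREREREiIiIiIiIiIiIiIiIiIiIRERERERERERERERERERERESIiIiIiIiIiIiIiIiIiIhERERERERERERERERERERERIiIiIiIiIiIiIiIiIiIiEREREREREREREREREREREREiIiIiIiIiIiIiIiIiIiIREREREREREREREREREREREiIiIiIiIiIiIiIiIiIiIhERERERERERERERERERERESIiIiIiIiIiIiIiIiIiIiERERERERERERERERERERERIiIiIiIiIiIiIiIiIiIiIREREREREREREREREREREREiIiIiIiIiIiIiIiIiIiIhERERERERERERERERERERESIiIiIiIiIiIiIiIiIiIiERERERERERERERERERERERIiIiIiIiIiIiIiIiIiIiIRERERERERERERERERERERIiIiIiIiIiIiIiIiIiIiIhEREREREREREREREREREREiIiIiIiIiIiIiIiIiIiIiERERERERERERERERERERESIiIiIiIiIiIiIiIiIiIiIRERERERERERERERERERERIiIiIiIiIiIiIiIiIiIiIhERERERERERERERERERERIiIiIiIiIiIiIiIiIiIiIiEREREREREREREREREREREiIiIiIiIiIiIiIiIiIiIiIRERERERERERERERERERESIiIiIiIiIiIiIiIiIiIiIhERERERERERERERERERERIiIiIiIiIiIiIiIiIiIiIiERERERERERERERERERERIiIiIiIiIiIiIiIiIiIiIiIREREREREREREREREREREiIiIiIiIiIiIiIiIiIiIiIhERERERERERERERERERESIiIiIiIiIiIiIiIiIiIiIiERERERERERERERERERESIiIiIiIiIiIiIiIiIiIiIiIRERERERERERERERERERIiIiIiIiIiIiIiIiIiIiIiIhEREREREREREREREREREiIiIiIiIiIiIiIiIiIiIiIiEREREREREREREREREREiIiIiIiIiIiIiIiIiIiIiIiIRERERERERERERERERESIiIiIiIiIiIiIiIiIiIiIiIhERERERERERERERERESIiIiIiIiIiIiIiIiIiIiIiIiERERERERERERERERERIiIiIiIiIiIiIiIiIiIiIiIiIRERERERERERERERERERIiIiIiIiIiIiIiIiIiIiIiIhERERERERERERERERERESIiIiIiIiIiIiIiIiIiIiIiEREREREREREREREREREREiIiIiIiIiIiIiIiIiIiIiIREREREREREREREREREREREiIiIiIiIiIiIiIiIiIiIhERERERERERERERERERERERIiIiIiIiIiIiIiIiIiIiERERERERERERERERERERERESIiIiIiIiIiIiIiIiIiIREREREREREREREREREREREREiIiIiIiIiIiIiIiIiIhERERERERERERERERERERERERIiIiIiIiIiIiIiIiIiEREREREREREREREzMxERERERESIiIiIiIiIiIiIiIiIREREREREREREREzMzMRERERERIiIiIiIiIiIiIiIiIhEREREREREREREzMzMxERERERESIiIiIiIiIiIiIiIiERERERERERERETMzMzMREREREREiIiIiIiIiIiIiIiIRERERERERERERMzMzMzERERERERIiIiIiIiIiIiIiIhEREREREREREREzMzMzMREREREREiIiIiIiIiIiIiIiEREREREREREREzMzMzMzERERERERIiIiIiIiIiIiIiIRERERERERERETMzMzMzMRERERERESIiIiIiIiIiIiIhERERERERERERMzMzMzMzERERERERIiIiIiIiIiIiIiEREREREREREREzMzMzMzMxERERERESIiIiIiIiIiIiIREREREREREREzMzMzMzMzERERERERIiIiIiIiIiIiIhERERERERERETMzMzMzMzMxERERERESIiIiIiIiIiIiERERERERERERMzMzMzMzMzERERERERIiIiIiIiIiIiIRERERERERERETMzMzMzMzMxERERERESIiIiIiIiIiIhERERERERERERMzMzMzMzMzERERERERIiIiIiIiIiIiERERERERERERETMzMzMzMzMxERERERESIiIiIiIiIiIRERERERERERERMzMzMzMzMzERERERERIiIiIiIiIiIhERERERERERERETMzMzMzMzMxERERERESIiIiIiIiIiERERERERERERERMzMzMzMzMzERERERERIiIiIiIiIiIRERERERERERERETMzMzMzMzMREREREREiIiIiIiIiIhERERERERERERERMzMzMzMzMzERERERERIiIiIiIiIiEREREREREREREREzMzMzMzMzMREREREREiIiIiIiIiIRERERERERERERERMzMzMzMzMxERERERESIiIiIiIiIhEREREREREREREREzMzMzMzMzERERERERIiIiIiIiIiERERERERERERERETMzMzMzMzMRERERERESIiIiIiIiIREREREREREREREREzMzMzMzMxERERERERIiIiIiIiIhERERERERERERERETMzMzMzMzEREREREREiIiIiIiIi"/>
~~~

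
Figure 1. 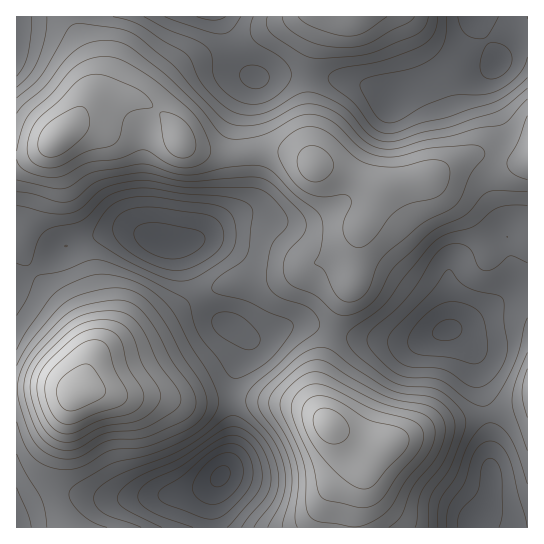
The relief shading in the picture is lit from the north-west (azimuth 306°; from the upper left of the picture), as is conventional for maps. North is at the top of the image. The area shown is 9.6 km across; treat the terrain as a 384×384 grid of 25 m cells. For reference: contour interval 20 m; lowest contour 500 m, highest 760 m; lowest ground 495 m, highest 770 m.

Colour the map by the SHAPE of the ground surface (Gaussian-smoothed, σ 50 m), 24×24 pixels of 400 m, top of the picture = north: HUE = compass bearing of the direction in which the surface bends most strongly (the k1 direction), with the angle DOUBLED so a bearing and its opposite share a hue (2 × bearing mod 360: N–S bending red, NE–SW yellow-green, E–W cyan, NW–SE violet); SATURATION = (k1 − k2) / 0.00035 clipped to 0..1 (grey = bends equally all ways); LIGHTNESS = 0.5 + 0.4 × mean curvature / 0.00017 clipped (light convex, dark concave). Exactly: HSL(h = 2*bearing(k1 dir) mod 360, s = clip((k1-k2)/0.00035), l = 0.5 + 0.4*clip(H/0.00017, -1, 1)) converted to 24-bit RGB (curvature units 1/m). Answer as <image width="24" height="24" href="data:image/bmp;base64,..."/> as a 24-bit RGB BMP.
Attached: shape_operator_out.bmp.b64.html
<image width="24" height="24" href="data:image/bmp;base64,Qk32BgAAAAAAADYAAAAoAAAAGAAAABgAAAABABgAAAAAAMAGAAATCwAAEwsAAAAAAAAAAAAAgIlYfdFrgtxtQp01TXkqg5wybU4+flpCbW9KJR5malmxo3vI8Fbx76y7rJl7jG9cyKdtXrqEddeRtaxtKRw3JUNEVWt3eUJrosB9jM9ZvbMlcGAbXmIRT1kDJysIUmsMLnkcECc0Z0NMYzU0cyxN9KiT2ZKVkXqq1NC4oMKBbI47eU4vP1pwHZmmIyd/mkCM0sJtrWoit48Wg5dAi1VPrFArZ2cnWqEKIVgDCygbHSESVTIkUEsz6dpJ3sp2e6ibyKee2nZxnGRXYpZiUcOTG1tzEQkql05c0EhP6ikc4e1hQ5w6UDZNu11WrI6ZvJ98mp49CikoDCcjR08xWWhJ1ttR2PFuQ7dZa2qn36zD2LvaobLCb6CJGhQxCw8oVpV2ti2X7Keo9e3WnUtvNTpUZsRffbOwwpDE2rnaBBnMARVlPnuJRbGpsuC83vHai9DkUaLnx8/r6df05MPstHrgTADYDSmvNlyVikGj7O7a8N3b0ZDworPzxOT0do/iorXg29/wLxn/CQDxkqT5k8r0y/bs2vHhnq/aVqPUZ67Jw4LR5rTUq2zeaQD8cBjyVhefpZbe4ezf28rLt6/XtNbnlqHZfHrVoL7WqJjEMhekAEO8Z57qoaDbvuGzr9yCjIlqc5VgPmxUa0ll1opuoEBqOh5hXySmaATlk8LS6+Dh4ae30riTlLVbX3RTapFhc5dmkFd3aECNImx0HltLYYpW4dSg1sN2fX9TlI1LWVo4K0YytIlNvjRpUDBbKDlHIEp7FbBLqbNu4Kq68drg1q/Id4OpdKCUcIV1W2R6bk6Odz10JEIkFm0Xu9gt9YMlkGYaal4aaVggJ00XL1YeeTE4izVmUkNfGG9GI45XKoE4hsdq2cey5abCyIuykXecmF58aDo7LhoXUCcgg3g9OHQePU4RvVUA43kAb30hboM4aYE9HzkaIy0ZYmU7Z5aLU7eZUHlgNZhTTcUsi6Q0w4ZKypyRmHKzuzDQ5w26py+TUZGcb4arqFlpQ2pPWKtf6tDLqcu9WZaxg3mdT0ecOz2CRY1OLKpIT5FgP6FIMsGFaJ5/kaJpb8d3pcq1hGDDeBrQt0z448P5saLoZjvP03/SmqrJRrHQ18y73bO0hFedaJFvOGilSSTDwpm2Xa17PnBVdchnH4dEM2A6msZib9RTc4Y3RBwZOyMbNF4xp0dV2zdcfUaTjqDA07nSfk6cuaZL1ZlYn1FtsaxiK1tDFSs2qsCEmI65aVeqz6x+aEYqIjsNV8MAeowYOyAOMBoOWVcdKD4VKTAWtpA8b7d1TZt/qEVRu0aGvaadwqSboXasyImYkUF0HE5DGdUWSINVeFqKp244wCdPqsVZTMwdQEQhSS4mYEs7fXI5VV0uH08oOMcnlaRGRR8YZVgTV7UuibN/wn2BoWiBsWOMzme2dqbCU72QPlZHQF80YFM5pqVLx9mlrltbTyoySUQxVzoqgmYgZ4YrJoMoLYgWOzMbcyc+uNdtJ+YvMndEqIRhr4GWjWmltqCzoby+cUqqnTqjilNS2ljNrNB3gMNNlDFstFGYSVGqcS3D063BmeXfZKLhZ33CJEycU5vW3u3kssrWOpzahM7rpaDvsonr0L/awI66aDyUWUTEv2Tm7pb18tnhq5DINTjJssDfUGTxNDD/3efu1O73SHP/p5r5Z2n+aKnowNzGuMjNeuPmL9z3KyDcun/b2rnk6orzuXrePnDKRhXKdqPB8Nvj9MfxbHvVi5+9XT2cMHWn1/LTsNnOGF7AQXTUcFfinITUxs2/usm1icSDJ1RHExgghoxBoZhVtlO04KDYqUjUKh55c8TGuYqE7IqYu3yTjlyPgVajWNvEpfC5mLi+OkOTN2dwNkRioGV40tKgv7yaw25qXiVDFRgeXnwha3wiO2gmWqBMozbViFLcq2p1ilZl1JaI0p2pfG+3kr3RnN3PeL9rflc9VjAvRD4sGyEXXW0g6PIAlIcObTIKYhMQSUkuSos4dpJRW6M/GYEgGUlHfFSbh3owfY5Tpr1+yKWcpJGygbqQl51xqD1MmDhBcT9TZDVAPjMqW2sn0q8KhUsHTzUMdXgjQ4c7NY8yOpE+gKZpho1LECMYFSsQR41MdKlMcL4+krRnsKqVp6yOZmOOkWW2so3Tmj3l1RzjrEuihoFjq4hevmWKvpK7i76rW5mdcppbIshIMK6WsFa4bj6VKmZtW3tykrFgbtFjVsyIh7Gotqi2cGmwZm+ffGebdhirzDLr1JXnyYPbtpShhKyvt6LAvJecXWOepcvAleG/F2eERDZzo2GtS0qW"/>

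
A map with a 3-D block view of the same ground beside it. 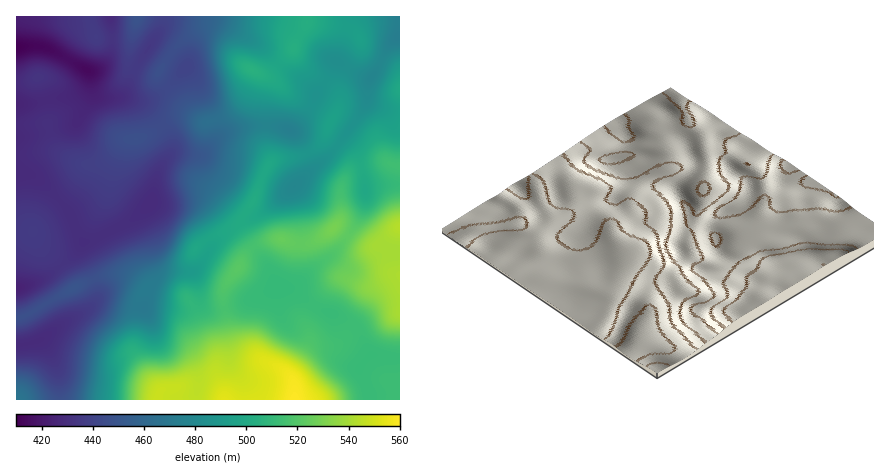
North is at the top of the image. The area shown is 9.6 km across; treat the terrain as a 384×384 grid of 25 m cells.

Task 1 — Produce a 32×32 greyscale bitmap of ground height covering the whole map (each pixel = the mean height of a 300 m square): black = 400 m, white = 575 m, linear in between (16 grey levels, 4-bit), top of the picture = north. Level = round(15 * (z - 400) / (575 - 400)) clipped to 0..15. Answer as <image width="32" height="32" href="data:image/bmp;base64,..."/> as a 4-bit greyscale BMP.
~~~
<image width="32" height="32" href="data:image/bmp;base64,Qk12AgAAAAAAAHYAAAAoAAAAIAAAACAAAAABAAQAAAAAAAACAAATCwAAEwsAABAAAAAAAAAAAAAAABEREQAiIiIAMzMzAERERABVVVUAZmZmAHd3dwCIiIgAmZmZAKqqqgC7u7sAzMzMAN3d3QDu7u4A////AGVERXibzd3d3d3d7t3LqqpVQ0VnmszNzN3d3d7cuqqqRDNFZ4q7vMzM3d3dy6qqqjMzNGeJqqu8zM3d3LqqqqojMzRXiZiau8zMzLqqqqqqMzM0VniHiqu7u7qqqqqqq0MzM0Vnd4mqqqqqqqqqqrxEQzM0VmaJmaqqqqqqqqu8M0RENFZmeZmqqqmqqqq7zCI0RERVZniZqqqpmqqrvMwjMzREVWZniJqqqqqqu7zMMzMzNEVVZ4iaqqqqqqu8zDMzMzM0RFeIiaqqqqqrvMwzMzMzMzRGiImaq7u7u7zMMzMzMzMzNGeImZqqq7urzDMzMzMzMzRWeJmIiZqrqrwzMzMzMzIzVWeJh3eJqpmqMzMzMzMzNFVmeId3eJqZmiIzMzMzMzRVVmiId3iZmZoiMzMzMzM0RVZniId3iZmqIzMzM0RDM0RVZ4iId4iJmSMzMzRERERFVWd3d3iIiZkjMyIzREREVVVmd2d4h4iIIzMiMzNERFVWZ3d3eIh4iCIiIiIzM0RFVnd3iHiId4giIiIiIzNERFZ4iIh3iHeIMzMiIjM0RERXiJmIh4d3eCMyIRIzNEREV4mZiId3d3gSIRIiMzNERFeIiJmHd4d3ERIjMzMzRERXd4iZiIiIdxIiMzM0QzRFVneImZiIiHYiIzMzNEM0RVZniJmZiIh2"/>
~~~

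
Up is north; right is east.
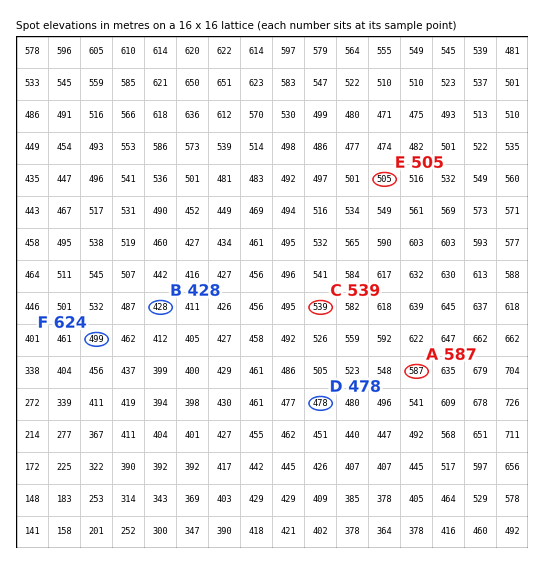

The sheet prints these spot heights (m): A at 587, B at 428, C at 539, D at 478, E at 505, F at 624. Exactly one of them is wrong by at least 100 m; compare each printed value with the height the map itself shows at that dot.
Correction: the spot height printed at F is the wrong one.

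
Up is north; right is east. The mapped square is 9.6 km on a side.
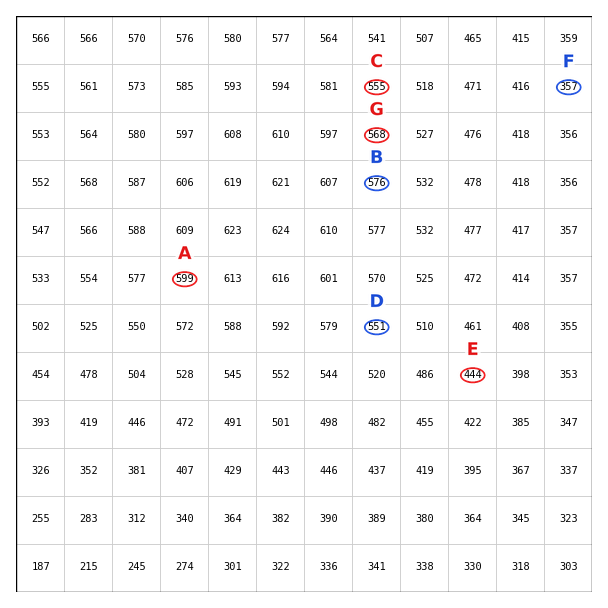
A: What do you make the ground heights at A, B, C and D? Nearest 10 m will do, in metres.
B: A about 600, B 580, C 560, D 550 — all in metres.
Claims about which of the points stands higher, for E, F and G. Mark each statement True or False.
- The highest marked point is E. False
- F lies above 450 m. False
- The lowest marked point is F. True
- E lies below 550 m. True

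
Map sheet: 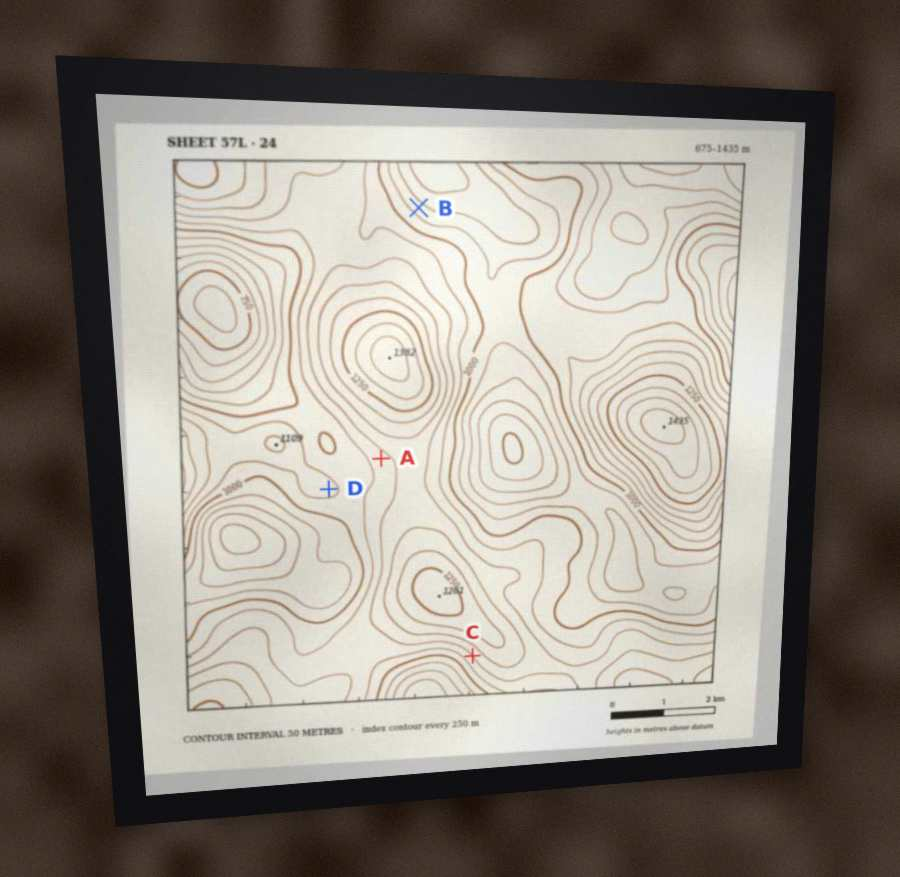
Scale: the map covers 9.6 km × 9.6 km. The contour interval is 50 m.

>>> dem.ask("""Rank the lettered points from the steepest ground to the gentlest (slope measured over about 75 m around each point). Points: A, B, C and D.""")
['C', 'B', 'A', 'D']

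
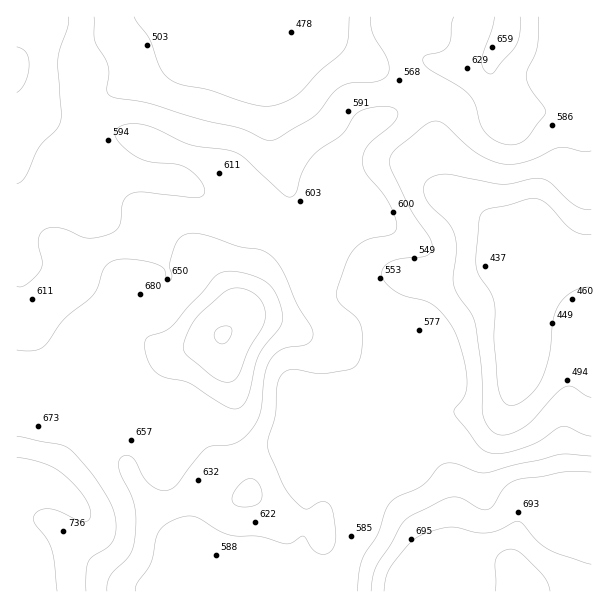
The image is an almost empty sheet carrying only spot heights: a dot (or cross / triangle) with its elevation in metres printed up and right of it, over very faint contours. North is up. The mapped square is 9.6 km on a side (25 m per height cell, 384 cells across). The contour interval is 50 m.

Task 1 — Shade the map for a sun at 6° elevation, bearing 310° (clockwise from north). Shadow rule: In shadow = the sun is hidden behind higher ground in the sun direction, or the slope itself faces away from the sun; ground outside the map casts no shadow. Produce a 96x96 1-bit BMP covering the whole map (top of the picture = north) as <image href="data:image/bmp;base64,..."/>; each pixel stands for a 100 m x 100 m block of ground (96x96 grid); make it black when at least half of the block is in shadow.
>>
<image width="96" height="96" href="data:image/bmp;base64,Qk2+BAAAAAAAAD4AAAAoAAAAYAAAAGAAAAABAAEAAAAAAIAEAAATCwAAEwsAAAIAAAAAAAAA////AAAAAAAAD/8AAAAAAAAAAAAAD/+AAAAAAAAAAAAAD/+AAAAAAAAAAAAAB/+AAAAAAAAAAAAAB/+AAAAAAAAAAAAAB/+AAAAAAAAAAAAAA/+AAAAAAAAAAAAAA/+AAAAAAAAAAAAAA/+AAAAAAAAAAAAAA/+AAAAAAAAAAAAAAf+AAAAAAAAAAAAAAP/gAAAAAAAAAAAAAABgAAAAAAAAAAAAAAAgAAAAAAAAAAAAAAAAAAAAAAAAAAAAAAAAAAAAAAAAAAAAAAAAAAAAAAAAAAAAAAAAAAAAAAAAAAAAAAAAAAAAAAAAAAAAAAAAAAAAAAAAAAAAAAAAAAAAAAAAAAAAAAAAAAAAAAAAAAAAAAAAAA4AAAAAAAAAAAAAAH+AAAAAAAAAAAAAAf/gAAAAAAAAAAAAA//wAAAAAAAAAAAAB//wAAAAAAAAAAAAA//4AAAAAAAAAAAAA//4AAABAAAAAAAAA//4AAAHgAAAAAAAA//8AAAPwAAAAAAAB//8AAAfwAAAAAAAB//8AAA/4AAAAAAAD//8AAAf4AAAAAAAD//8AAAf4AAAAAAAD//4AAAf4AAAAAAAD//4AAAf4AAAAAAAD//wAAAfwAAAAAAAD//gAAAfwAAAAAAAD//AAAAfwAAAAAAAD/+AAAAfwAAAAAAAB/+AAAAPwAAAAAAAB/8AAAAPgAAAAAAAA/4AAAAPgAAAAAAAAfwAAAAHgAAAAAAAAPwAAAADAAAAAAAAAHgAAAAAAAAAAAAAADgAAAAAAAAAAAAAAAAAAAAAAAAAAAAAAAAAAAAAAAAAAAAAAAAAAAAAAAAAAAAAAAAAAAAAAAAAAAAAAAAAAAB4AAAAAAAAAAAAAAD8AAAAAAAAAAAAAAH8AAAAAAAAAAAABwH8AAAAAAAAAAAABwH4AAAAAAAAAAAAAAD4AAAAAAAAAAAAAAAwAAAAAAAAAAAAAAAAAAAAAAAAAAAAAAAAAAAAAAAAAAAAAAAAAAAAAAAAAAAAAAAAAAAAAAAAAAAAAAAAAAAAAAAAAAAAAAAAHwAAAAAAAAAAAAAAPwAAAAAAAAAAAAAAfwAAAAAAAAAAAAAAf4AAAAAAAAAAAAAAP4AAAAAAAAAAAAAAP8AAAAAAAAAAAAAAP8AAAAAAAAAAB+AAH8AAAAAAAAAAH/AAH8AAAAAAAAAAH/AAH8AAAAAAAAAAH/gAH8AAAAAAAAAAD/gAH4AAAAAAAAAAB/gADwAAAAAAAAAAA/gADgAAAAAAAAAAAPgAAAAAAAAAAAAAACAAAAAAAAAAAAAAAAAAAAAAAAAAAAAAAAAAAAAAAAAAAAAAAAAAAAAAAAAAAAAAAAAAAAAAAAAAAAAAAAAAAAAAAAAAAAAAAAAAAwAAAAAAAAAAAAAAH4AAAAAAAAAAAAAAP8AAAAAAAAAAAAAAf8AGAAAAAAAAAAAAP8AHAAAAAAAAAAAAP8ADAAAAAAAAAAAAH8ABAAAAAAAAAAAAH4AAAAAAAAAAAAAAD4AAAAAAAAAAAAAADwAAAAAAAAAAAAAADwA="/>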